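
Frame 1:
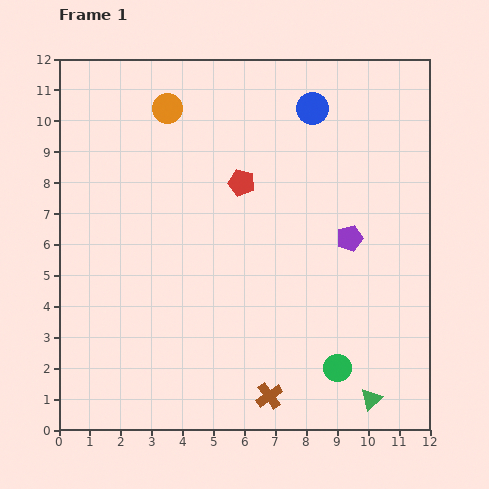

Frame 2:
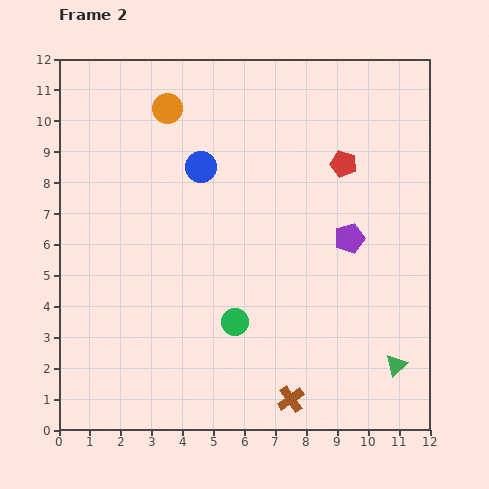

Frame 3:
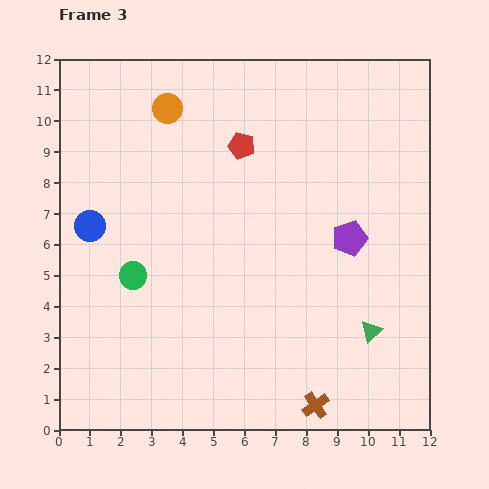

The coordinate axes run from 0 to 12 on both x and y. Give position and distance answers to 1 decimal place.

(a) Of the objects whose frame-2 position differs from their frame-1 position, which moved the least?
the brown cross

(moved 0.7)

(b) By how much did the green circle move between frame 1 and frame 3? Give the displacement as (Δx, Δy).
(-6.6, 3.0)

The green circle was at (9.0, 2.0) in frame 1 and (2.4, 5.0) in frame 3.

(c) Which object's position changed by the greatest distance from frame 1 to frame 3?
the blue circle

(moved 8.1; next 7.2)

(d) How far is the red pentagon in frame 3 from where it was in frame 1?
1.2

The red pentagon moved from (5.9, 8.0) to (5.9, 9.2), a distance of √(0.0² + 1.2²) ≈ 1.2.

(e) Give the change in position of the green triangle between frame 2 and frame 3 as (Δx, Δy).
(-0.8, 1.1)

The green triangle was at (10.9, 2.1) in frame 2 and (10.1, 3.2) in frame 3.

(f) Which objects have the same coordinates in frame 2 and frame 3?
the purple pentagon, the orange circle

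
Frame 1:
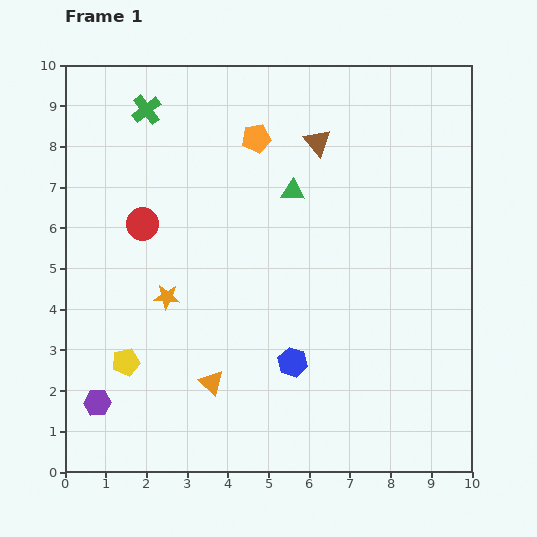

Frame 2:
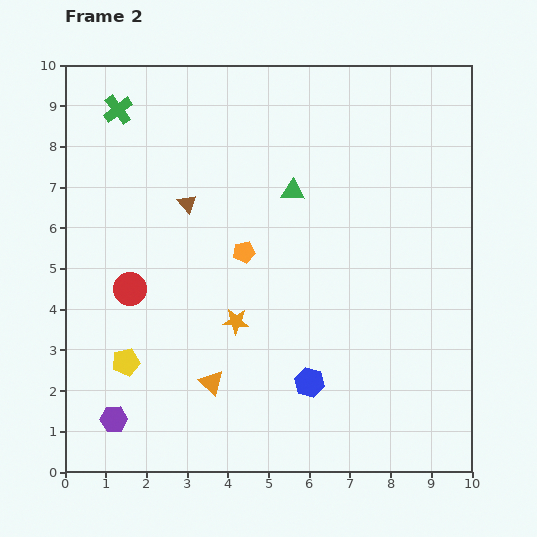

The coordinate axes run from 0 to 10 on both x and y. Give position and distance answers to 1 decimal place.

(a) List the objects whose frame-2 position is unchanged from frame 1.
the green triangle, the yellow pentagon, the orange triangle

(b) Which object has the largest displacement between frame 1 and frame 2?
the brown triangle

(moved 3.5; next 2.8)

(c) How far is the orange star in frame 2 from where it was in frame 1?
1.8

The orange star moved from (2.5, 4.3) to (4.2, 3.7), a distance of √(1.7² + 0.6²) ≈ 1.8.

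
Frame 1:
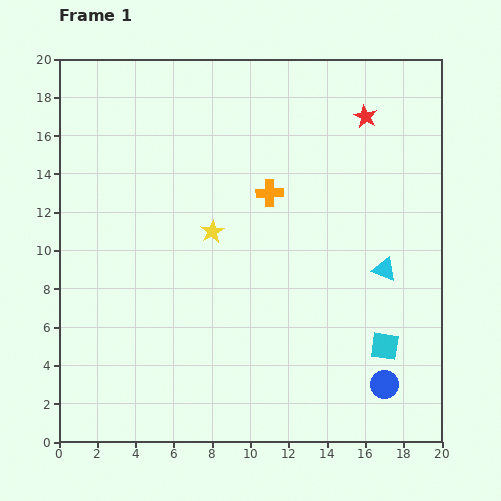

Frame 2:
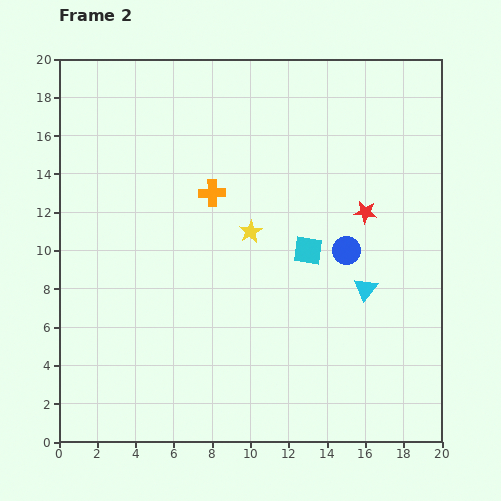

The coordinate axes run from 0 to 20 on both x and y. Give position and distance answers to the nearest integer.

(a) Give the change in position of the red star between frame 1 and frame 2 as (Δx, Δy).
(0, -5)

The red star was at (16, 17) in frame 1 and (16, 12) in frame 2.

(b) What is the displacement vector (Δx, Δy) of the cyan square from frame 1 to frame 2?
(-4, 5)

The cyan square was at (17, 5) in frame 1 and (13, 10) in frame 2.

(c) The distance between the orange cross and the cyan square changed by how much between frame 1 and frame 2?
-4

Distance in frame 1: 10. Distance in frame 2: 6.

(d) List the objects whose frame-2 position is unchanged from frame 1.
none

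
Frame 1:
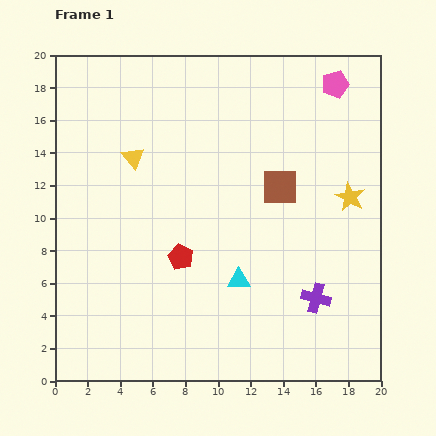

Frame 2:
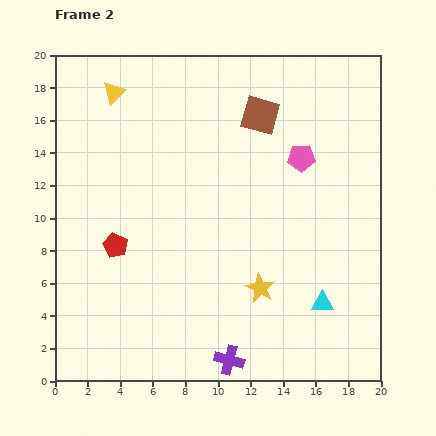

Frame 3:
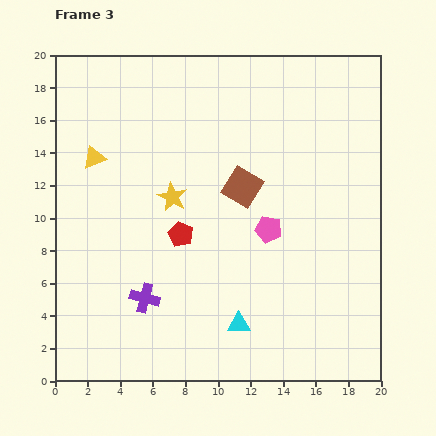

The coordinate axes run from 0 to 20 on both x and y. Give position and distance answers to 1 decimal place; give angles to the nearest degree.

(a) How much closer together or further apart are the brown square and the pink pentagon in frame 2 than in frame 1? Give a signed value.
-3.6

Distance in frame 1: 7.2. Distance in frame 2: 3.6.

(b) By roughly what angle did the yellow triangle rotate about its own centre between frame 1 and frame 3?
46° clockwise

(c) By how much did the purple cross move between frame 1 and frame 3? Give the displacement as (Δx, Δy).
(-10.5, 0.0)

The purple cross was at (16.0, 5.1) in frame 1 and (5.5, 5.1) in frame 3.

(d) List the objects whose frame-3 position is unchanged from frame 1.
none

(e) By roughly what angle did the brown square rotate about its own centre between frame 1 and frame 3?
30° clockwise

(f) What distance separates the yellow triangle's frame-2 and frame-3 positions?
4.2

The yellow triangle moved from (3.6, 17.7) to (2.4, 13.7), a distance of √(1.2² + 4.0²) ≈ 4.2.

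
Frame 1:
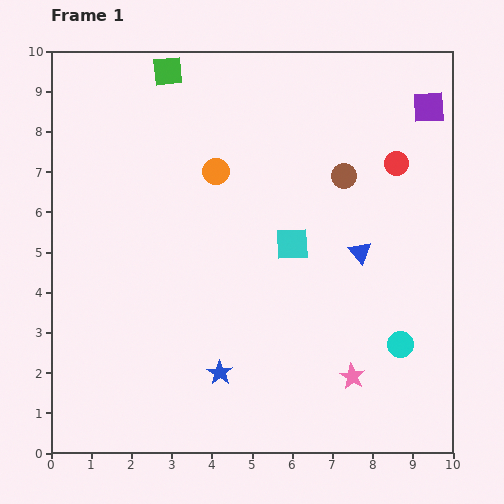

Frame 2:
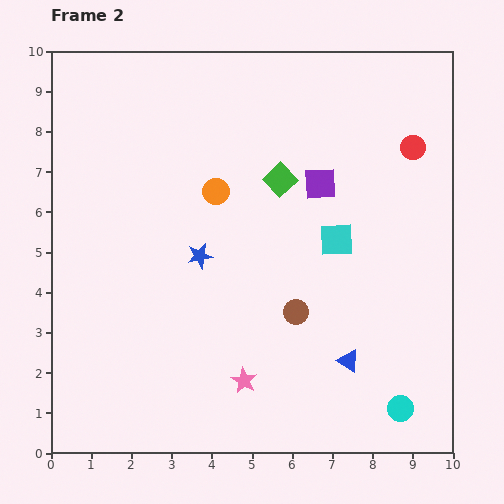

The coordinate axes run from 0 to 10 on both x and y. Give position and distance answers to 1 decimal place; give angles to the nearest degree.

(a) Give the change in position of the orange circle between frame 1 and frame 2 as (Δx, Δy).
(0.0, -0.5)

The orange circle was at (4.1, 7.0) in frame 1 and (4.1, 6.5) in frame 2.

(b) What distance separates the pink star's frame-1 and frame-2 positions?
2.7

The pink star moved from (7.5, 1.9) to (4.8, 1.8), a distance of √(2.7² + 0.1²) ≈ 2.7.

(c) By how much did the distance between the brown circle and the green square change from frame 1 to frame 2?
-1.8

Distance in frame 1: 5.1. Distance in frame 2: 3.3.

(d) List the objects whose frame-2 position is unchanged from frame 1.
none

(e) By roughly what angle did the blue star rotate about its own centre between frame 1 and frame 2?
28° clockwise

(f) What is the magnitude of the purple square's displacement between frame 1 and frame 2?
3.3

The purple square moved from (9.4, 8.6) to (6.7, 6.7), a distance of √(2.7² + 1.9²) ≈ 3.3.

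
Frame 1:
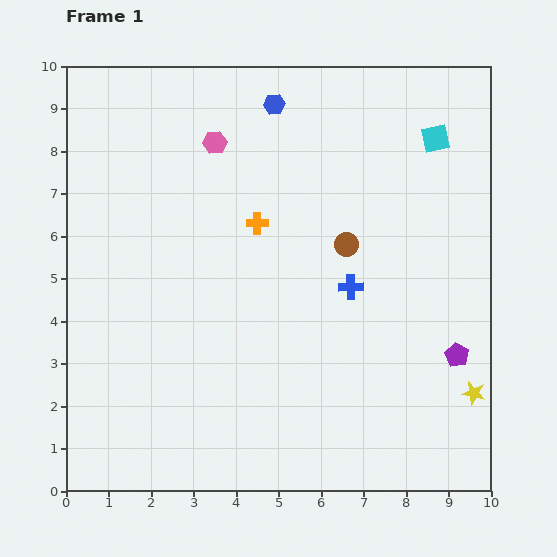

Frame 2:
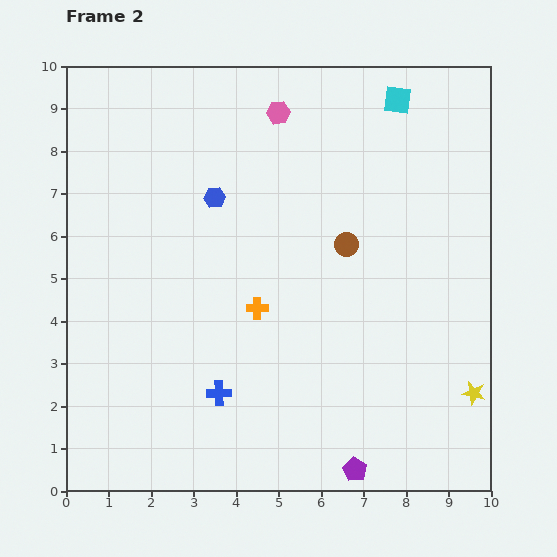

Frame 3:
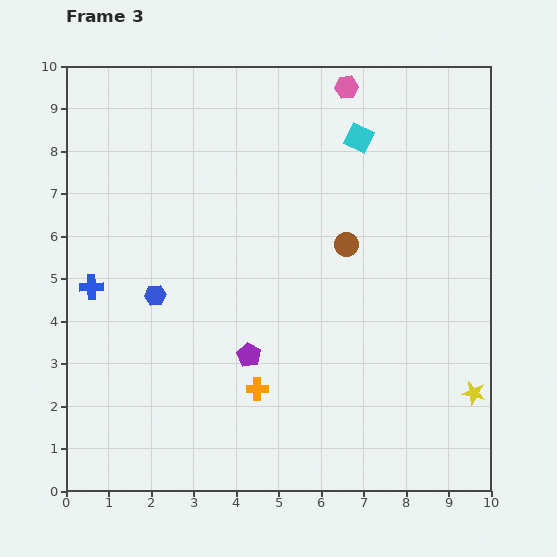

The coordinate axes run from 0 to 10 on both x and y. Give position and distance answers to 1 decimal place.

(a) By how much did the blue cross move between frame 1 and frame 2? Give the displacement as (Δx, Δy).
(-3.1, -2.5)

The blue cross was at (6.7, 4.8) in frame 1 and (3.6, 2.3) in frame 2.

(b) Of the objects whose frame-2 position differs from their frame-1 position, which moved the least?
the cyan square

(moved 1.3)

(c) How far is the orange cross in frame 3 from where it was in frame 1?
3.9

The orange cross moved from (4.5, 6.3) to (4.5, 2.4), a distance of √(0.0² + 3.9²) ≈ 3.9.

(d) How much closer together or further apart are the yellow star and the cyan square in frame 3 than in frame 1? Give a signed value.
+0.5

Distance in frame 1: 6.1. Distance in frame 3: 6.6.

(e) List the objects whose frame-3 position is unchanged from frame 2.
the yellow star, the brown circle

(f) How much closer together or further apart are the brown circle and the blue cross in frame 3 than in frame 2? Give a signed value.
+1.5

Distance in frame 2: 4.6. Distance in frame 3: 6.1.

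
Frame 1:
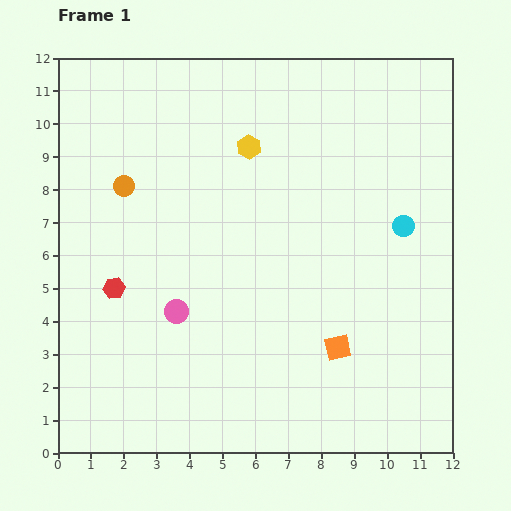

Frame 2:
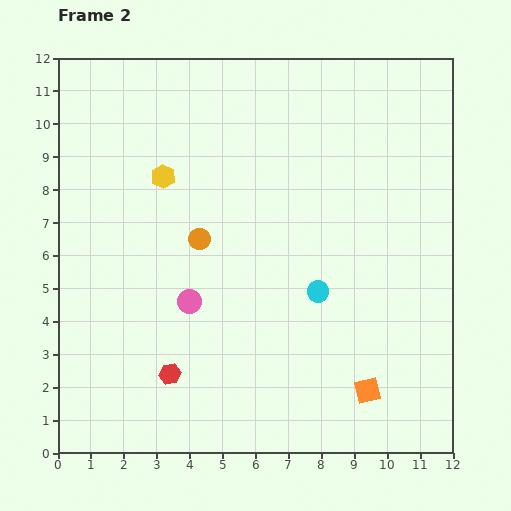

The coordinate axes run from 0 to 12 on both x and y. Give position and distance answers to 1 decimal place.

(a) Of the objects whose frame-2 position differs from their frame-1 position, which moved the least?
the pink circle

(moved 0.5)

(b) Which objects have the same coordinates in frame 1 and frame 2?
none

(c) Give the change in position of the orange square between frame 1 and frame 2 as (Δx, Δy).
(0.9, -1.3)

The orange square was at (8.5, 3.2) in frame 1 and (9.4, 1.9) in frame 2.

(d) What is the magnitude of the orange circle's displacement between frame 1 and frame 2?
2.8

The orange circle moved from (2.0, 8.1) to (4.3, 6.5), a distance of √(2.3² + 1.6²) ≈ 2.8.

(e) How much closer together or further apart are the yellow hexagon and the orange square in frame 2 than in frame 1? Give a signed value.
+2.3

Distance in frame 1: 6.7. Distance in frame 2: 9.0.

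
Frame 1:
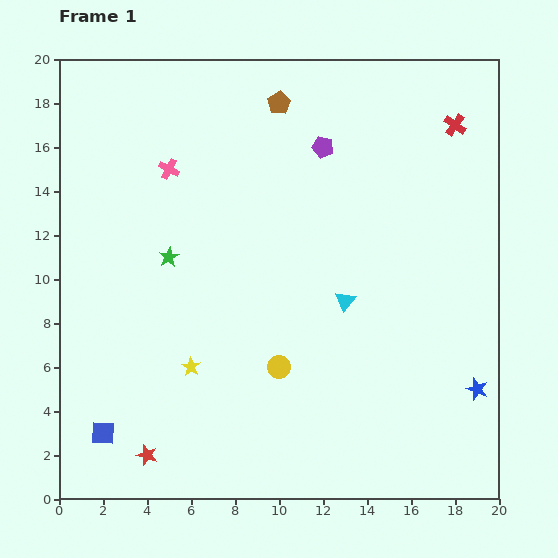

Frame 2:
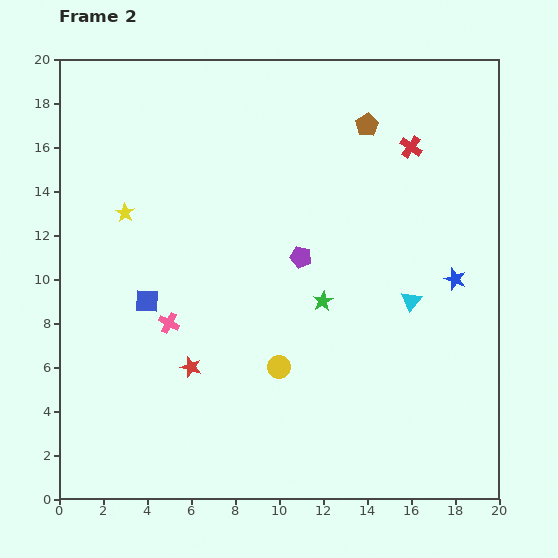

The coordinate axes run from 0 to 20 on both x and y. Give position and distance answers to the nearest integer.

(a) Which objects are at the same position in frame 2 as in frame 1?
the yellow circle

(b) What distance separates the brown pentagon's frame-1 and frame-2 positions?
4

The brown pentagon moved from (10, 18) to (14, 17), a distance of √(4² + 1²) ≈ 4.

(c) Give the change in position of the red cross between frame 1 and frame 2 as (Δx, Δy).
(-2, -1)

The red cross was at (18, 17) in frame 1 and (16, 16) in frame 2.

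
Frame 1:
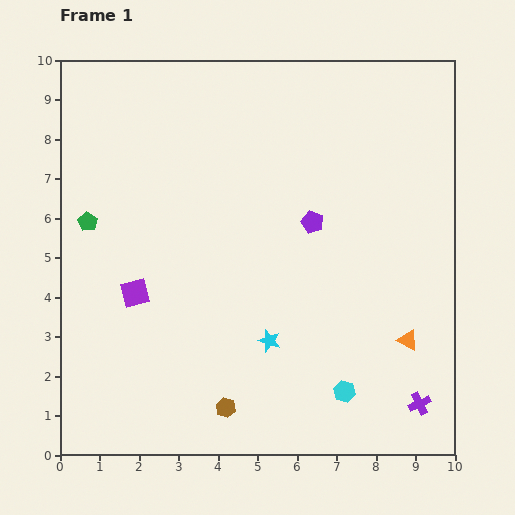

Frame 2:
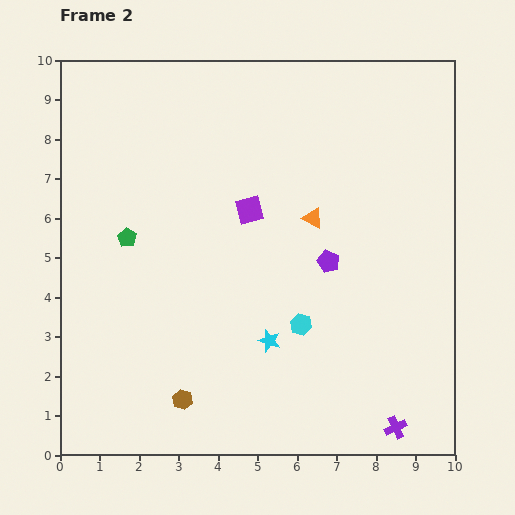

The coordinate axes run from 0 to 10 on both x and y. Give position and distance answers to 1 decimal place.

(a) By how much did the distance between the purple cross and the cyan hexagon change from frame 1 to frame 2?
+1.6

Distance in frame 1: 1.9. Distance in frame 2: 3.5.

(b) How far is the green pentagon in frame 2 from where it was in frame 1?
1.1

The green pentagon moved from (0.7, 5.9) to (1.7, 5.5), a distance of √(1.0² + 0.4²) ≈ 1.1.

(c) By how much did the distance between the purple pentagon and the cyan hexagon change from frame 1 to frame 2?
-2.7

Distance in frame 1: 4.4. Distance in frame 2: 1.7.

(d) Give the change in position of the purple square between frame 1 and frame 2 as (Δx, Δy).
(2.9, 2.1)

The purple square was at (1.9, 4.1) in frame 1 and (4.8, 6.2) in frame 2.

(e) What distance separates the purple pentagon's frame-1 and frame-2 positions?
1.1

The purple pentagon moved from (6.4, 5.9) to (6.8, 4.9), a distance of √(0.4² + 1.0²) ≈ 1.1.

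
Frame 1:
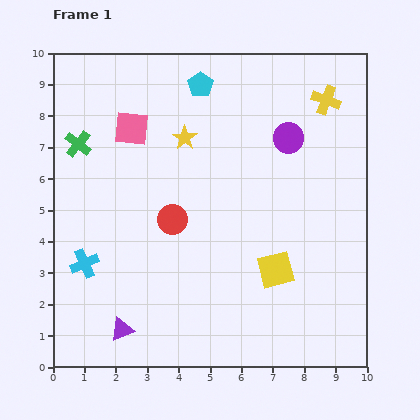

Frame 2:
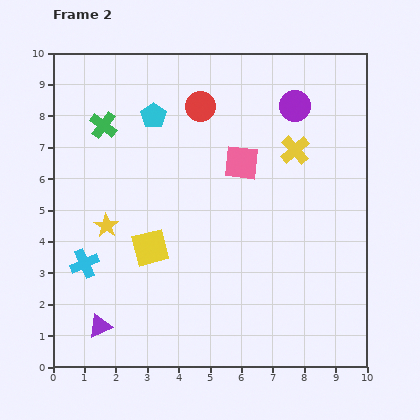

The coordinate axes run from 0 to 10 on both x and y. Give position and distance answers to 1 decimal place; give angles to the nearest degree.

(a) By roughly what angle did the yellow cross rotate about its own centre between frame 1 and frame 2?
28° clockwise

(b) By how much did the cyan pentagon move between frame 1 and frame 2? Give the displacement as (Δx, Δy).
(-1.5, -1.0)

The cyan pentagon was at (4.7, 9.0) in frame 1 and (3.2, 8.0) in frame 2.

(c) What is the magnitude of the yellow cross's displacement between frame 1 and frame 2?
1.9

The yellow cross moved from (8.7, 8.5) to (7.7, 6.9), a distance of √(1.0² + 1.6²) ≈ 1.9.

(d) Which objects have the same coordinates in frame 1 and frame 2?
the cyan cross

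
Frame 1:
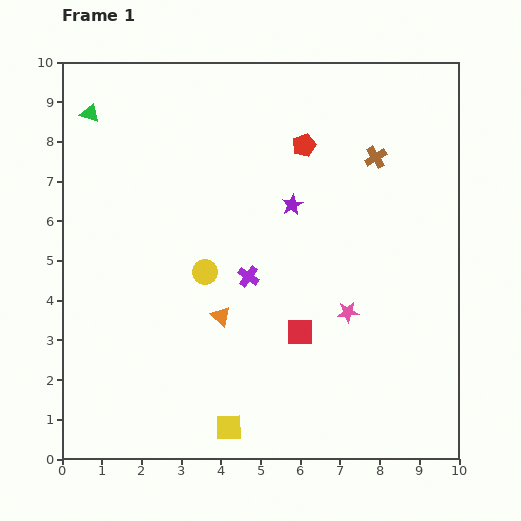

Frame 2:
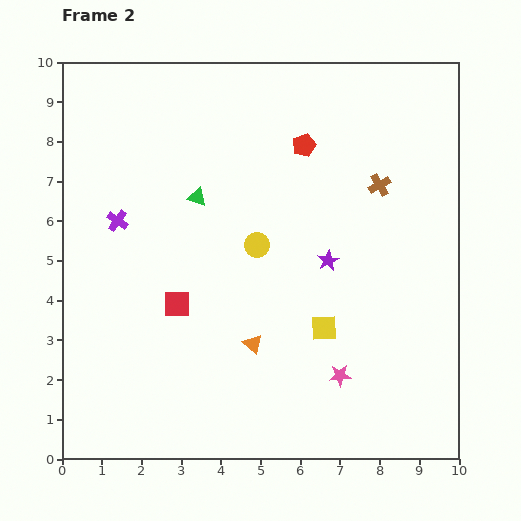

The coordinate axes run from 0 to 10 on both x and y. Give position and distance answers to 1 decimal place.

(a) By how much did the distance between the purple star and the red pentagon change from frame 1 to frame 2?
+1.5

Distance in frame 1: 1.5. Distance in frame 2: 3.0.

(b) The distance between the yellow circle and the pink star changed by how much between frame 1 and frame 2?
+0.2

Distance in frame 1: 3.7. Distance in frame 2: 3.9.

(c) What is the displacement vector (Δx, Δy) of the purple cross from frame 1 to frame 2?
(-3.3, 1.4)

The purple cross was at (4.7, 4.6) in frame 1 and (1.4, 6.0) in frame 2.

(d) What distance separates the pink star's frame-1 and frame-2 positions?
1.6

The pink star moved from (7.2, 3.7) to (7.0, 2.1), a distance of √(0.2² + 1.6²) ≈ 1.6.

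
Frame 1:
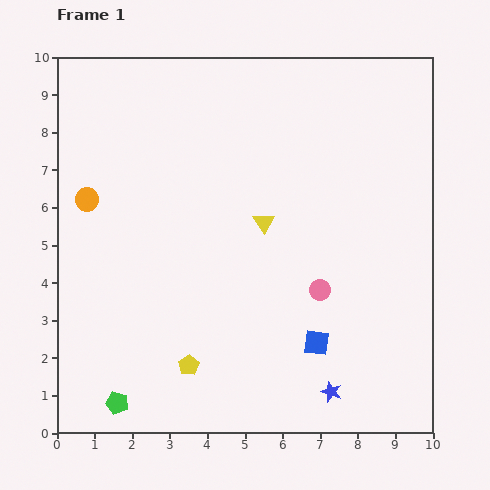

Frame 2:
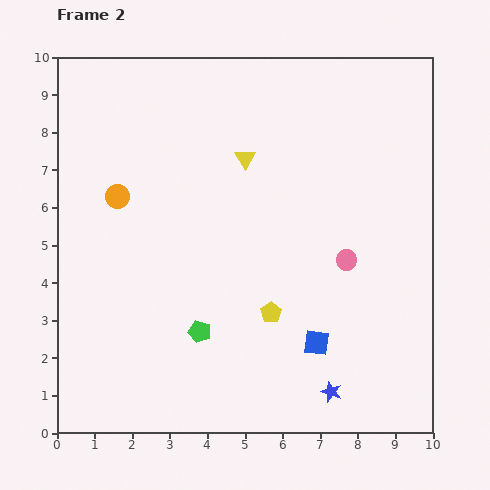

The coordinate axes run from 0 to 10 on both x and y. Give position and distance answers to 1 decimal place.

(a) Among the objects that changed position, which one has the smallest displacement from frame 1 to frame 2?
the orange circle

(moved 0.8)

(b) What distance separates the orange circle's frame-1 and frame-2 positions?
0.8

The orange circle moved from (0.8, 6.2) to (1.6, 6.3), a distance of √(0.8² + 0.1²) ≈ 0.8.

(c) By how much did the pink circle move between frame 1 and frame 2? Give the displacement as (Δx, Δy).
(0.7, 0.8)

The pink circle was at (7.0, 3.8) in frame 1 and (7.7, 4.6) in frame 2.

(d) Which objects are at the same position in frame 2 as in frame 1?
the blue star, the blue square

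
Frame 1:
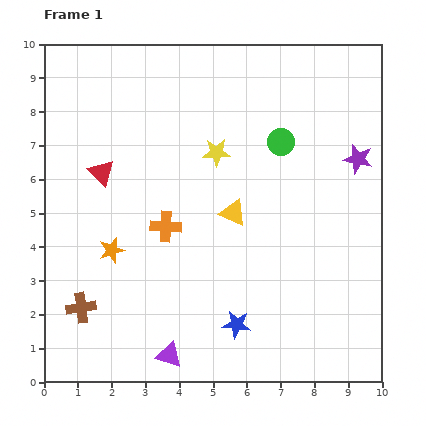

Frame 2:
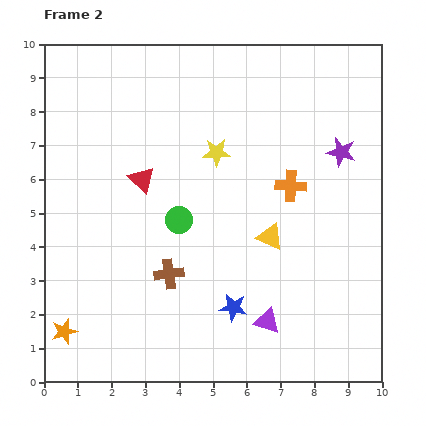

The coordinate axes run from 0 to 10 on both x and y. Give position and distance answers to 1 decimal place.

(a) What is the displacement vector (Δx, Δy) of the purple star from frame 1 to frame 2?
(-0.5, 0.2)

The purple star was at (9.3, 6.6) in frame 1 and (8.8, 6.8) in frame 2.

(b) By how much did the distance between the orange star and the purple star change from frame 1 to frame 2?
+2.0

Distance in frame 1: 7.8. Distance in frame 2: 9.8.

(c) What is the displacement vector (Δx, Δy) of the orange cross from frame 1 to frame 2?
(3.7, 1.2)

The orange cross was at (3.6, 4.6) in frame 1 and (7.3, 5.8) in frame 2.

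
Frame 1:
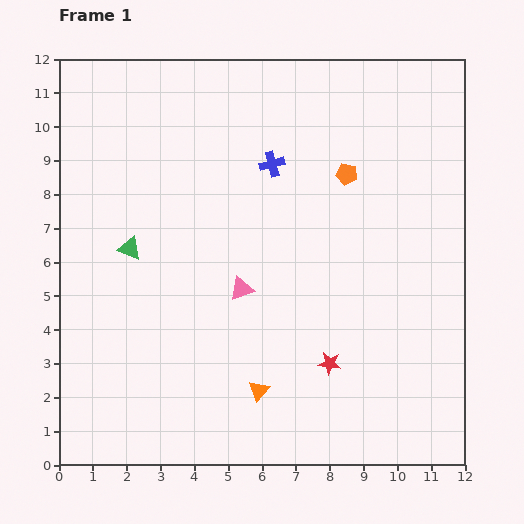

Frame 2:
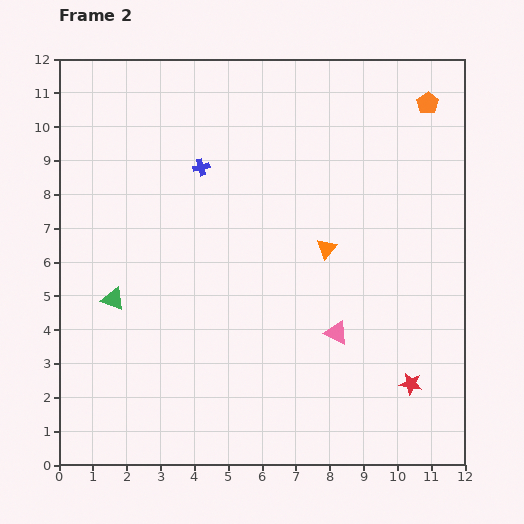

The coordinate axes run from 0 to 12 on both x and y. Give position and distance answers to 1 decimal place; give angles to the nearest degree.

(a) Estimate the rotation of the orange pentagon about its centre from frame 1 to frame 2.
27° clockwise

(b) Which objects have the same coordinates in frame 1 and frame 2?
none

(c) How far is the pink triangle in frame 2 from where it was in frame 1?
3.1

The pink triangle moved from (5.4, 5.2) to (8.2, 3.9), a distance of √(2.8² + 1.3²) ≈ 3.1.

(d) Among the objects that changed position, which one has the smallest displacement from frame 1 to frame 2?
the green triangle

(moved 1.6)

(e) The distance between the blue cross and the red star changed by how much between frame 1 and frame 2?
+2.8

Distance in frame 1: 6.1. Distance in frame 2: 8.9.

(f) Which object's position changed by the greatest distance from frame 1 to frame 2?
the orange triangle

(moved 4.7; next 3.2)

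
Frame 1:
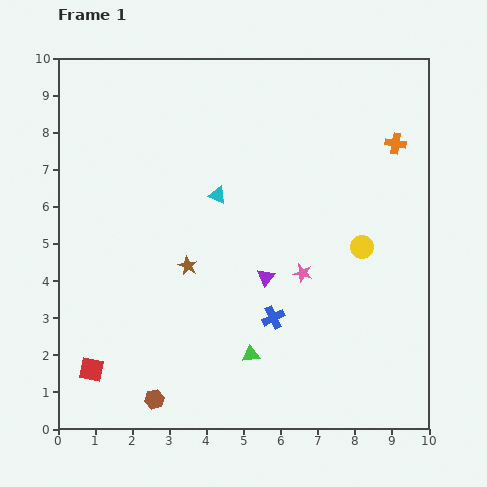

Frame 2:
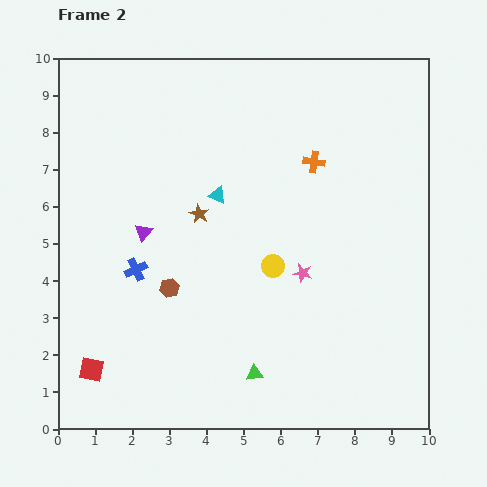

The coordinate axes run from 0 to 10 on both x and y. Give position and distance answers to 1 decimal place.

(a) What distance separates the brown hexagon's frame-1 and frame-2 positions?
3.0

The brown hexagon moved from (2.6, 0.8) to (3.0, 3.8), a distance of √(0.4² + 3.0²) ≈ 3.0.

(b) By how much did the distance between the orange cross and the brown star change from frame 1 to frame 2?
-3.1

Distance in frame 1: 6.5. Distance in frame 2: 3.4.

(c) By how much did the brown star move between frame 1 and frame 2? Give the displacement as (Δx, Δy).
(0.3, 1.4)

The brown star was at (3.5, 4.4) in frame 1 and (3.8, 5.8) in frame 2.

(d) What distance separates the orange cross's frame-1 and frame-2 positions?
2.3

The orange cross moved from (9.1, 7.7) to (6.9, 7.2), a distance of √(2.2² + 0.5²) ≈ 2.3.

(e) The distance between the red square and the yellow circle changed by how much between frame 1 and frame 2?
-2.4

Distance in frame 1: 8.0. Distance in frame 2: 5.6.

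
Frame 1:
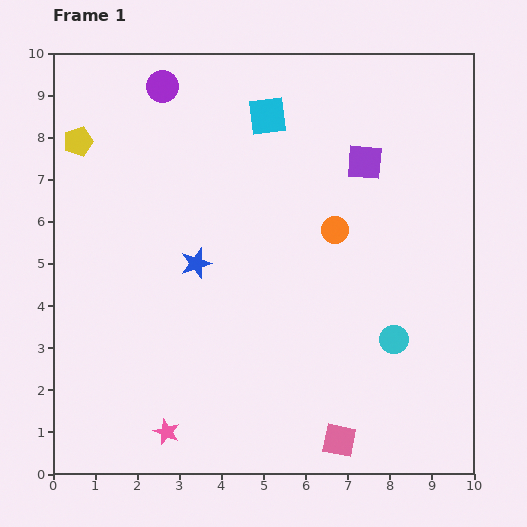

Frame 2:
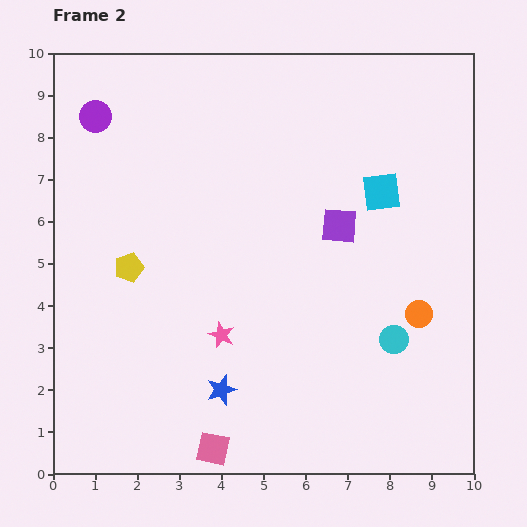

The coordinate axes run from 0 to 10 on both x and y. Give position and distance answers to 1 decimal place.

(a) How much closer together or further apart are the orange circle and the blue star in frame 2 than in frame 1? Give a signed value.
+1.6

Distance in frame 1: 3.4. Distance in frame 2: 5.0.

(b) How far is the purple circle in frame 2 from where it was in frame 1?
1.7

The purple circle moved from (2.6, 9.2) to (1.0, 8.5), a distance of √(1.6² + 0.7²) ≈ 1.7.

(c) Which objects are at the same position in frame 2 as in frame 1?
the cyan circle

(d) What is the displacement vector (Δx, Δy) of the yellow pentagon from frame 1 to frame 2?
(1.2, -3.0)

The yellow pentagon was at (0.6, 7.9) in frame 1 and (1.8, 4.9) in frame 2.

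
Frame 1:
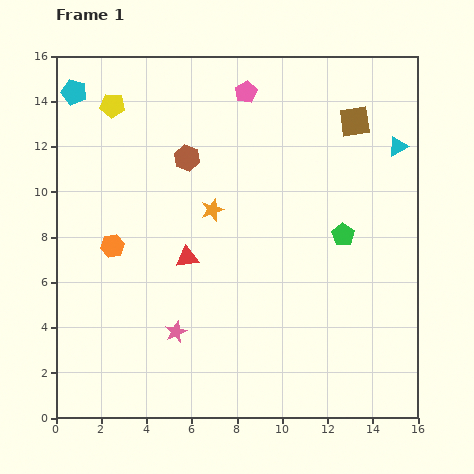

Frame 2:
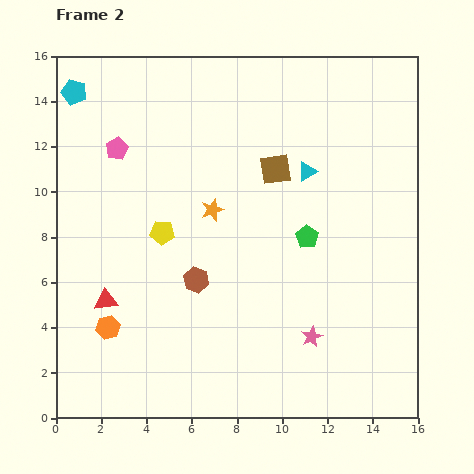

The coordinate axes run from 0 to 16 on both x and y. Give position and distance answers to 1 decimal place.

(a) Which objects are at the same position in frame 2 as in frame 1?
the cyan pentagon, the orange star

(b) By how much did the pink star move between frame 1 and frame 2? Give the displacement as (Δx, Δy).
(6.0, -0.2)

The pink star was at (5.3, 3.8) in frame 1 and (11.3, 3.6) in frame 2.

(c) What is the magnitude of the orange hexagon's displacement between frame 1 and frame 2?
3.6

The orange hexagon moved from (2.5, 7.6) to (2.3, 4.0), a distance of √(0.2² + 3.6²) ≈ 3.6.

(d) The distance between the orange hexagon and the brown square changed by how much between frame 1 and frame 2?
-1.8

Distance in frame 1: 12.0. Distance in frame 2: 10.2.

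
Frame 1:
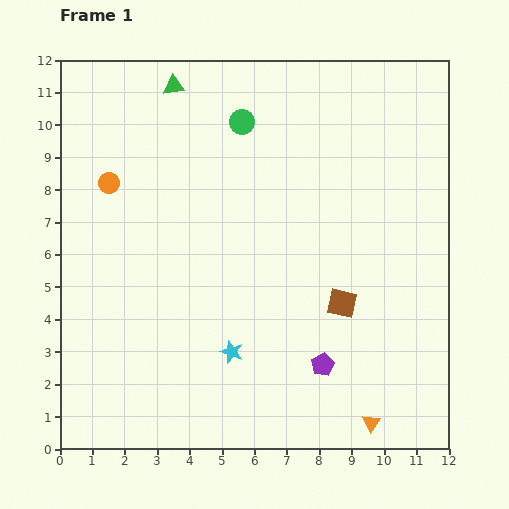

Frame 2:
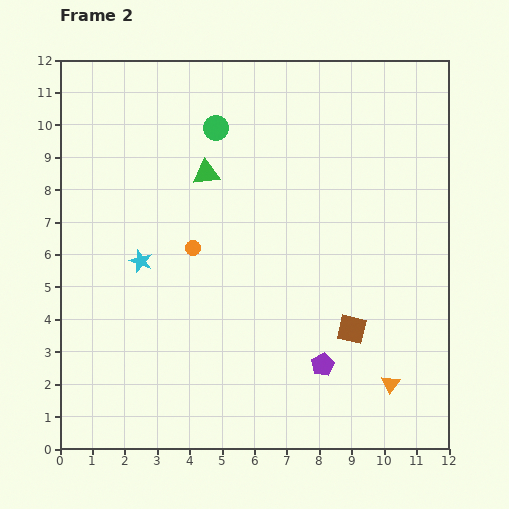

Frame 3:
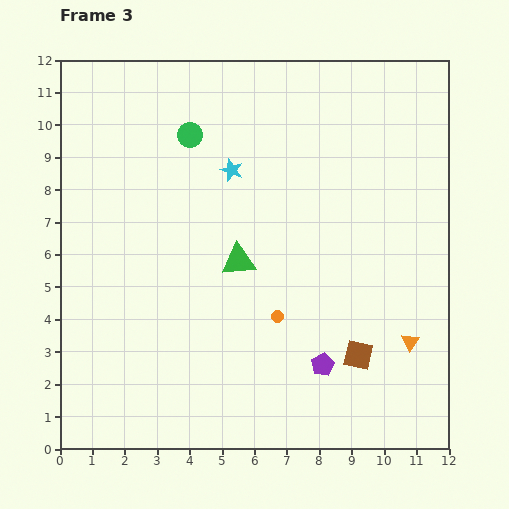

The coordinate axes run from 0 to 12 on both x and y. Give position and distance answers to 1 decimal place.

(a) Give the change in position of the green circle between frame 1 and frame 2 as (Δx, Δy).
(-0.8, -0.2)

The green circle was at (5.6, 10.1) in frame 1 and (4.8, 9.9) in frame 2.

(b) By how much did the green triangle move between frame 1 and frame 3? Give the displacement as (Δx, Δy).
(2.0, -5.4)

The green triangle was at (3.5, 11.2) in frame 1 and (5.5, 5.8) in frame 3.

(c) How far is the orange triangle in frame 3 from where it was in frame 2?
1.4

The orange triangle moved from (10.2, 2.0) to (10.8, 3.3), a distance of √(0.6² + 1.3²) ≈ 1.4.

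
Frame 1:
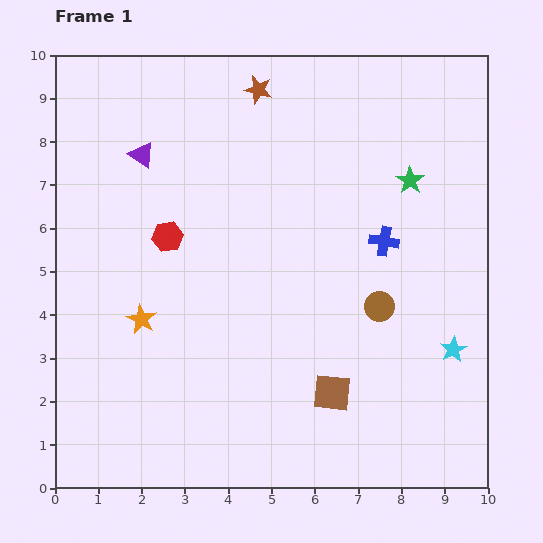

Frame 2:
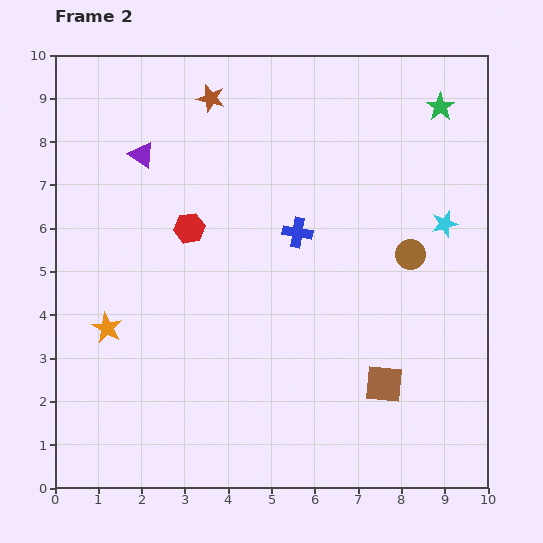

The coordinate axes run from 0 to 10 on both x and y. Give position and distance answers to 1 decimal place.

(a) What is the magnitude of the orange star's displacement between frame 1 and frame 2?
0.8

The orange star moved from (2.0, 3.9) to (1.2, 3.7), a distance of √(0.8² + 0.2²) ≈ 0.8.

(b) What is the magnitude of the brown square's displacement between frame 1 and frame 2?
1.2

The brown square moved from (6.4, 2.2) to (7.6, 2.4), a distance of √(1.2² + 0.2²) ≈ 1.2.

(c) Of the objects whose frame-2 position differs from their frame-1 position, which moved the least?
the red hexagon

(moved 0.5)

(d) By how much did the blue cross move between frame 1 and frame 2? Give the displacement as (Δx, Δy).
(-2.0, 0.2)

The blue cross was at (7.6, 5.7) in frame 1 and (5.6, 5.9) in frame 2.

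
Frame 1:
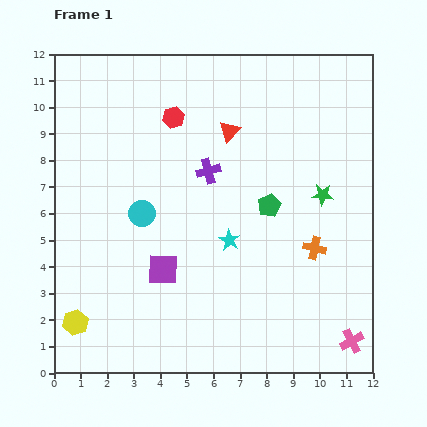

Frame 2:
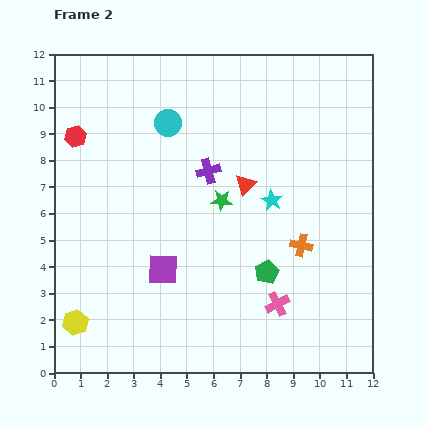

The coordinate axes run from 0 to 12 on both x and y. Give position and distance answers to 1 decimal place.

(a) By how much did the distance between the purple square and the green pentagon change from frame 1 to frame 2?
-0.8

Distance in frame 1: 4.7. Distance in frame 2: 3.9.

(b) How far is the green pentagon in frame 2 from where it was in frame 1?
2.5

The green pentagon moved from (8.1, 6.3) to (8.0, 3.8), a distance of √(0.1² + 2.5²) ≈ 2.5.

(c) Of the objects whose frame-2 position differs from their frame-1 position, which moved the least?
the orange cross

(moved 0.5)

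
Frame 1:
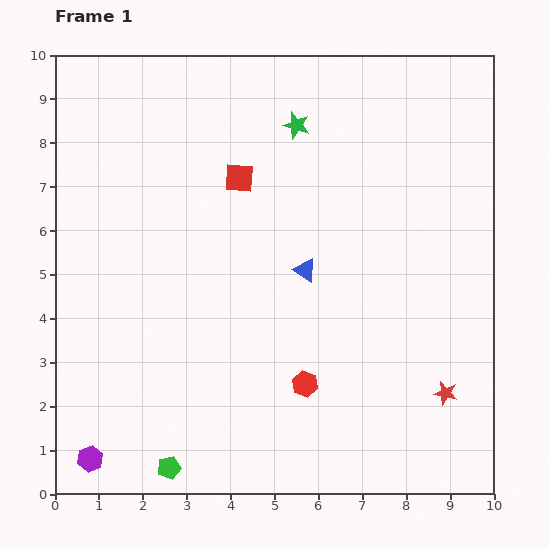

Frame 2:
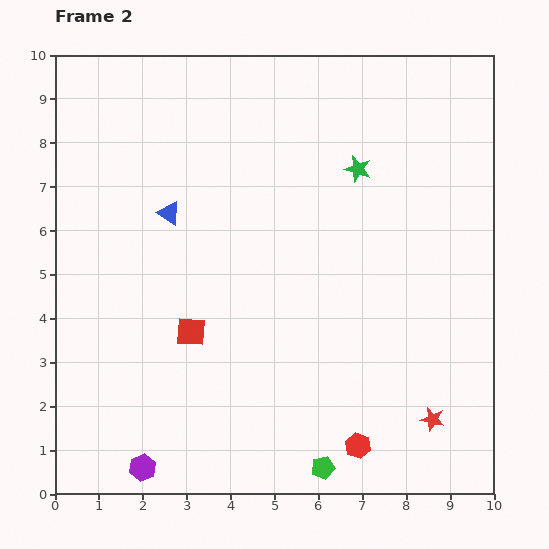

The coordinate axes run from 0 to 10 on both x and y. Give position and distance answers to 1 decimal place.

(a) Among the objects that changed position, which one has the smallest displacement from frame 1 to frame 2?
the red star

(moved 0.7)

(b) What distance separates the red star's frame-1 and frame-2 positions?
0.7

The red star moved from (8.9, 2.3) to (8.6, 1.7), a distance of √(0.3² + 0.6²) ≈ 0.7.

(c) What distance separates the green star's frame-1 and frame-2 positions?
1.7

The green star moved from (5.5, 8.4) to (6.9, 7.4), a distance of √(1.4² + 1.0²) ≈ 1.7.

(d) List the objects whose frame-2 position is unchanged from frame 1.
none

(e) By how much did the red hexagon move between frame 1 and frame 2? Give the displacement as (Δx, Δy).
(1.2, -1.4)

The red hexagon was at (5.7, 2.5) in frame 1 and (6.9, 1.1) in frame 2.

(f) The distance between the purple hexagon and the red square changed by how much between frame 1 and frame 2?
-3.9

Distance in frame 1: 7.2. Distance in frame 2: 3.3.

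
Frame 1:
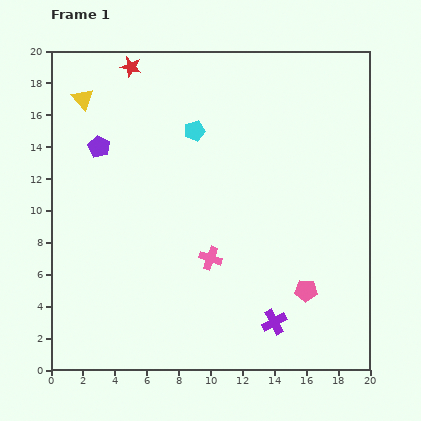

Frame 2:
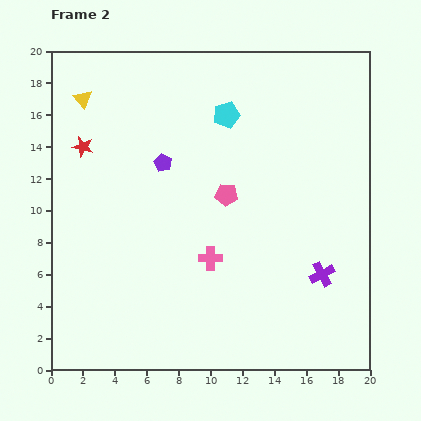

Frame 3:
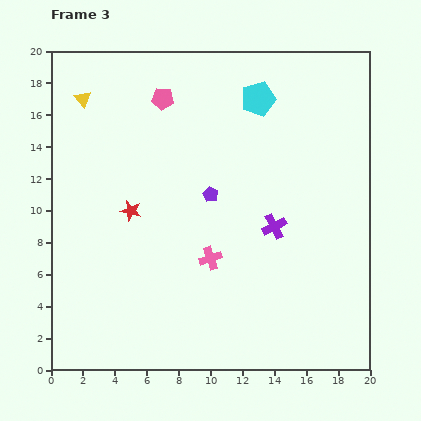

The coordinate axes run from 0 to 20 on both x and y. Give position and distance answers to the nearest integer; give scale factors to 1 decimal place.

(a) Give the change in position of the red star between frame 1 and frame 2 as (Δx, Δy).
(-3, -5)

The red star was at (5, 19) in frame 1 and (2, 14) in frame 2.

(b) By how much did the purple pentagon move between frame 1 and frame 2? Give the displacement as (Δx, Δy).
(4, -1)

The purple pentagon was at (3, 14) in frame 1 and (7, 13) in frame 2.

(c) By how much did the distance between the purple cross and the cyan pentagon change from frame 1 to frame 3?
-5

Distance in frame 1: 13. Distance in frame 3: 8.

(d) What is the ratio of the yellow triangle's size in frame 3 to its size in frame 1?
0.8×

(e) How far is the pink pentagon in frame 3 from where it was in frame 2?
7

The pink pentagon moved from (11, 11) to (7, 17), a distance of √(4² + 6²) ≈ 7.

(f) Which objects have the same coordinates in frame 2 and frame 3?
the pink cross, the yellow triangle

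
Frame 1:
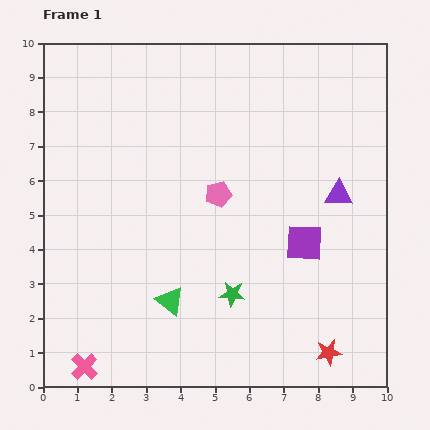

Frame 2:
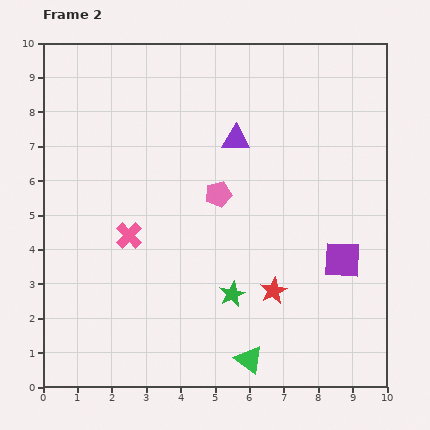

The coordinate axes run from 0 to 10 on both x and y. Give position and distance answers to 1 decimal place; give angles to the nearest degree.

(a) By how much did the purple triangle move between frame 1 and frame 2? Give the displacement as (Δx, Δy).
(-3.0, 1.6)

The purple triangle was at (8.6, 5.6) in frame 1 and (5.6, 7.2) in frame 2.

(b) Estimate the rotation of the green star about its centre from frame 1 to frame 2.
31° counter-clockwise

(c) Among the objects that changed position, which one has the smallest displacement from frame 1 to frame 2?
the purple square

(moved 1.2)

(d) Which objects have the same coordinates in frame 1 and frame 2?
the green star, the pink pentagon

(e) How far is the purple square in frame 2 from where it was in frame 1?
1.2

The purple square moved from (7.6, 4.2) to (8.7, 3.7), a distance of √(1.1² + 0.5²) ≈ 1.2.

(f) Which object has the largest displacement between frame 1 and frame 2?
the pink cross

(moved 4.0; next 3.4)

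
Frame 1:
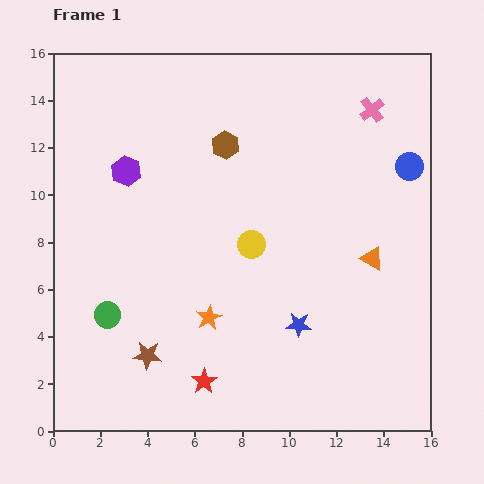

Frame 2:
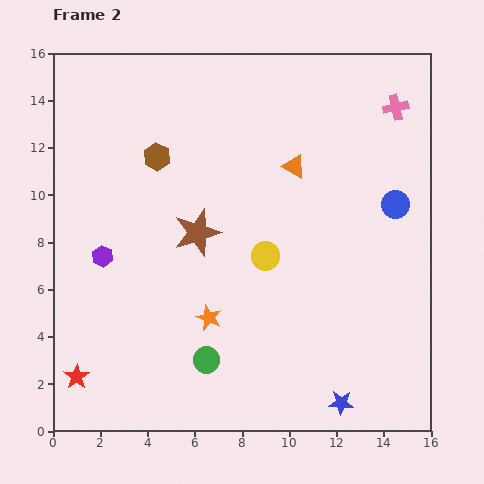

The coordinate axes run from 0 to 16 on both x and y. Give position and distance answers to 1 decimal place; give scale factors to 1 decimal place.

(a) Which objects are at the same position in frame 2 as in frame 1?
the orange star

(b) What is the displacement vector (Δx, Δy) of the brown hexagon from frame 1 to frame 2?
(-2.9, -0.5)

The brown hexagon was at (7.3, 12.1) in frame 1 and (4.4, 11.6) in frame 2.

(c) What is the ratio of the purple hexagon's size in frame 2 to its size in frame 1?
0.7×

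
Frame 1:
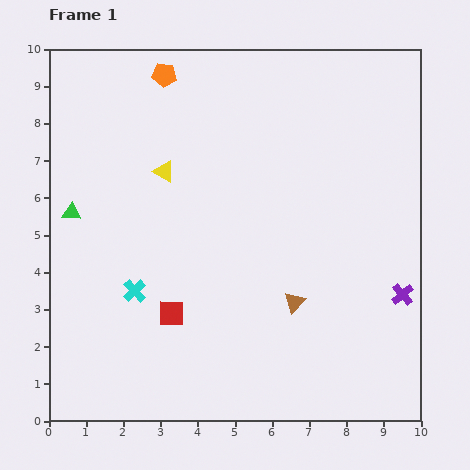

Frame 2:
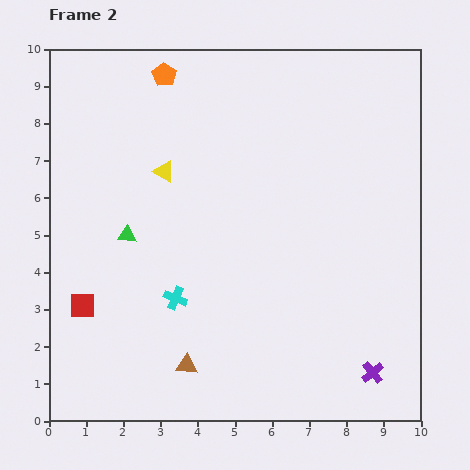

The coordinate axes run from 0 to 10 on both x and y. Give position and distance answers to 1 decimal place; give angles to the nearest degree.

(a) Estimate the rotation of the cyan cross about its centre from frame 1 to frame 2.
24° counter-clockwise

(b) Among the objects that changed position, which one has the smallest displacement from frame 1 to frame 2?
the cyan cross

(moved 1.1)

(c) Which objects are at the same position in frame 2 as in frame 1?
the orange pentagon, the yellow triangle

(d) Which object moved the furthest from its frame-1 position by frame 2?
the brown triangle

(moved 3.4; next 2.4)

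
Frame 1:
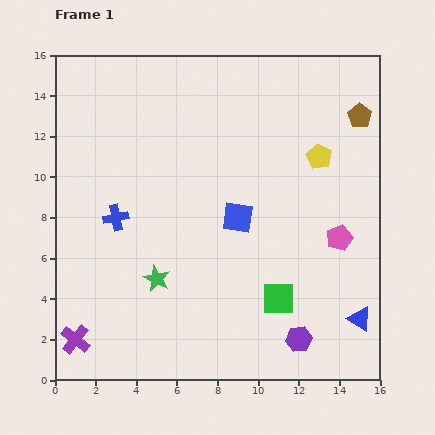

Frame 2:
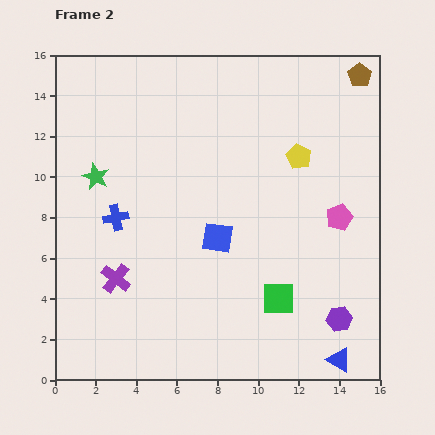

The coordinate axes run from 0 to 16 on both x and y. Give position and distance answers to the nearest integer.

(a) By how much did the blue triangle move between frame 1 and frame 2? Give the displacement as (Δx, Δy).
(-1, -2)

The blue triangle was at (15, 3) in frame 1 and (14, 1) in frame 2.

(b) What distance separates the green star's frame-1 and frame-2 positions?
6

The green star moved from (5, 5) to (2, 10), a distance of √(3² + 5²) ≈ 6.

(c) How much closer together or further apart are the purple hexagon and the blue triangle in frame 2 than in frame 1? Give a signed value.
-1

Distance in frame 1: 3. Distance in frame 2: 2.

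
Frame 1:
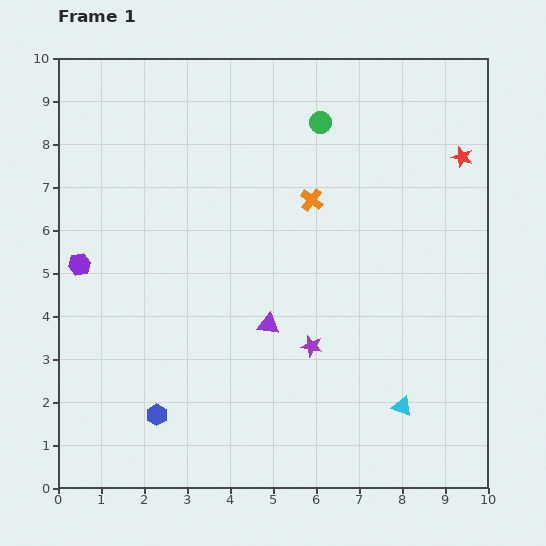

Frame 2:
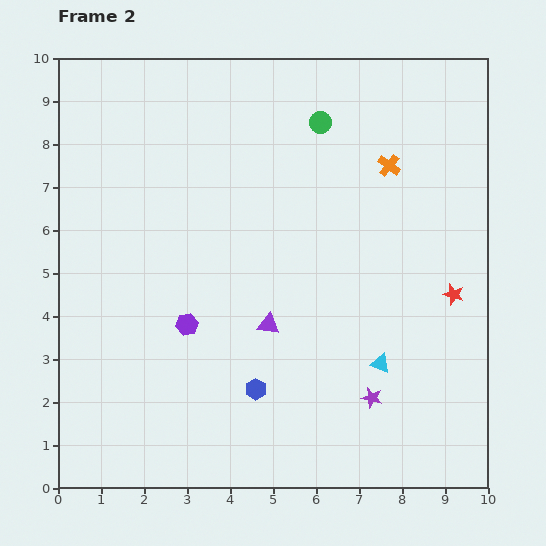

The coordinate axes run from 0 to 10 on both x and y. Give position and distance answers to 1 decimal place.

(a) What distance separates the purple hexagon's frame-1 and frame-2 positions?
2.9

The purple hexagon moved from (0.5, 5.2) to (3.0, 3.8), a distance of √(2.5² + 1.4²) ≈ 2.9.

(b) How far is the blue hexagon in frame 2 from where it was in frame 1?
2.4

The blue hexagon moved from (2.3, 1.7) to (4.6, 2.3), a distance of √(2.3² + 0.6²) ≈ 2.4.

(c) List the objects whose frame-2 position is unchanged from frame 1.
the purple triangle, the green circle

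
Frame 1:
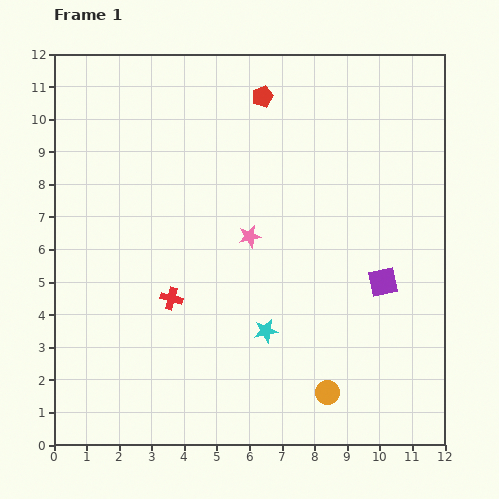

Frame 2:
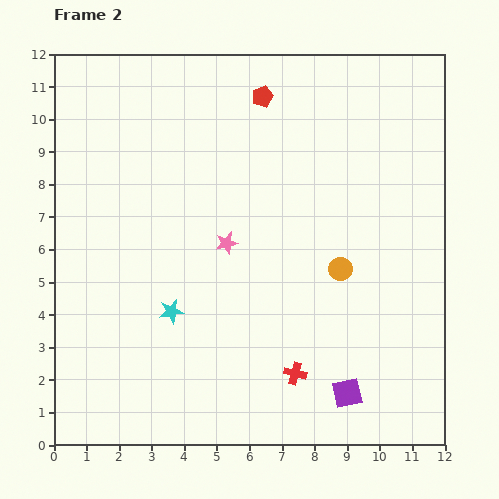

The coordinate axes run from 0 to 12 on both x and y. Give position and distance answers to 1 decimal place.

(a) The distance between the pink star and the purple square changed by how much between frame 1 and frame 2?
+1.6

Distance in frame 1: 4.3. Distance in frame 2: 5.9.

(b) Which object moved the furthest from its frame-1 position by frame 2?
the red cross

(moved 4.4; next 3.8)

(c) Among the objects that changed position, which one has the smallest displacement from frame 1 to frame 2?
the pink star

(moved 0.7)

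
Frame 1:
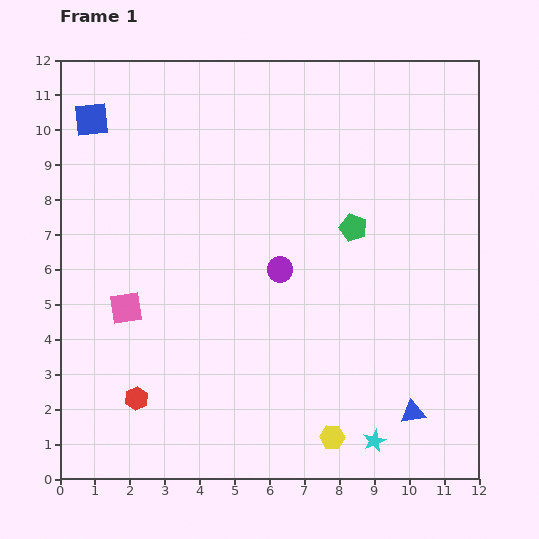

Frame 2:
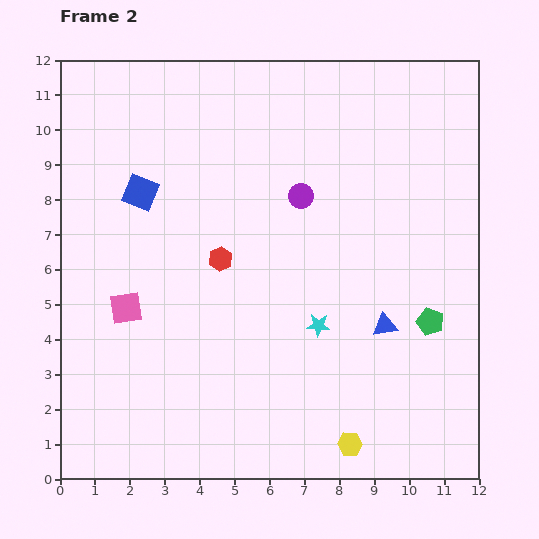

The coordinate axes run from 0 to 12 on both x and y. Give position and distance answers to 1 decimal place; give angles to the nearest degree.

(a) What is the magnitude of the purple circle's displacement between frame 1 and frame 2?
2.2

The purple circle moved from (6.3, 6.0) to (6.9, 8.1), a distance of √(0.6² + 2.1²) ≈ 2.2.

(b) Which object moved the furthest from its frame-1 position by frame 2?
the red hexagon

(moved 4.7; next 3.7)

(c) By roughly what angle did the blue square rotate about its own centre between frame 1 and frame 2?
28° clockwise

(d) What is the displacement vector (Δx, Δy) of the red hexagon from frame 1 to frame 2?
(2.4, 4.0)

The red hexagon was at (2.2, 2.3) in frame 1 and (4.6, 6.3) in frame 2.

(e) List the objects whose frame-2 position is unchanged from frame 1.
the pink square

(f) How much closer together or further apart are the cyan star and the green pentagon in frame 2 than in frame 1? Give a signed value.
-2.9

Distance in frame 1: 6.1. Distance in frame 2: 3.2.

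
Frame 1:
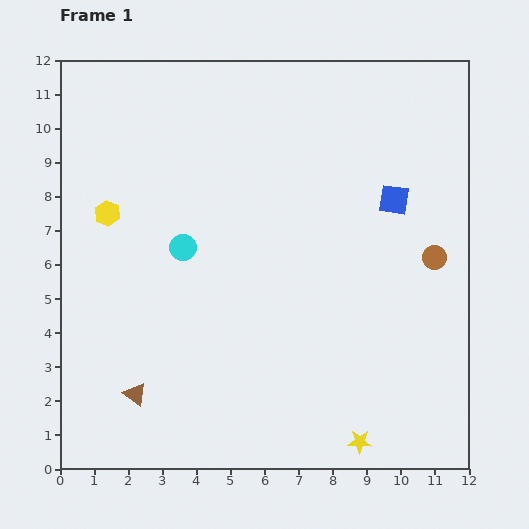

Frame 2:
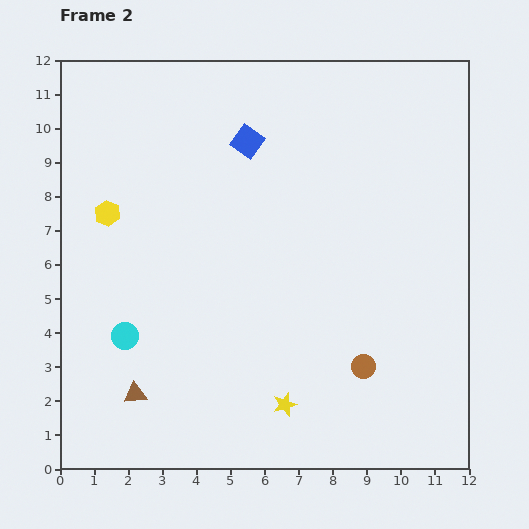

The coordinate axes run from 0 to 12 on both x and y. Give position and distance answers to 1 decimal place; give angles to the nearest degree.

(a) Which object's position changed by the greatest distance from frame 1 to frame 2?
the blue square

(moved 4.6; next 3.8)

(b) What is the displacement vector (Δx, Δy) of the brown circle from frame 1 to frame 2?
(-2.1, -3.2)

The brown circle was at (11.0, 6.2) in frame 1 and (8.9, 3.0) in frame 2.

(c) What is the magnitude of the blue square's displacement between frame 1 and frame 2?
4.6

The blue square moved from (9.8, 7.9) to (5.5, 9.6), a distance of √(4.3² + 1.7²) ≈ 4.6.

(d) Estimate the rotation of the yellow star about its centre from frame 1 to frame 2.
21° counter-clockwise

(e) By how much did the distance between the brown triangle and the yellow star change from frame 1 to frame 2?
-2.3

Distance in frame 1: 6.7. Distance in frame 2: 4.4.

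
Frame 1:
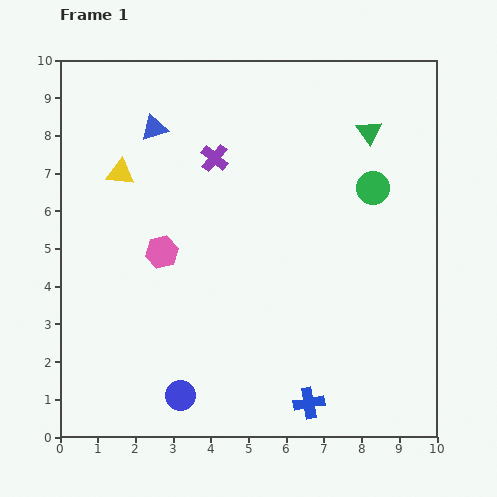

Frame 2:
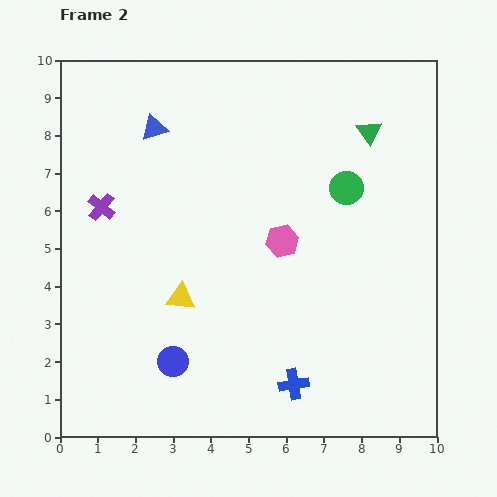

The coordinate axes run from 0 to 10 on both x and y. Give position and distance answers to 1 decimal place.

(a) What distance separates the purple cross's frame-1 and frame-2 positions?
3.3

The purple cross moved from (4.1, 7.4) to (1.1, 6.1), a distance of √(3.0² + 1.3²) ≈ 3.3.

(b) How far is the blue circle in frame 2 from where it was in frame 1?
0.9

The blue circle moved from (3.2, 1.1) to (3.0, 2.0), a distance of √(0.2² + 0.9²) ≈ 0.9.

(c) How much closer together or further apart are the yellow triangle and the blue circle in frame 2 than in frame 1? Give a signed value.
-4.4

Distance in frame 1: 6.1. Distance in frame 2: 1.7.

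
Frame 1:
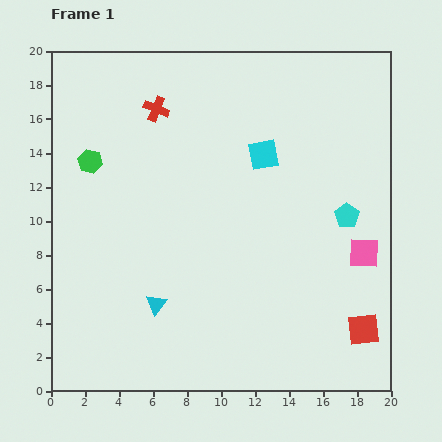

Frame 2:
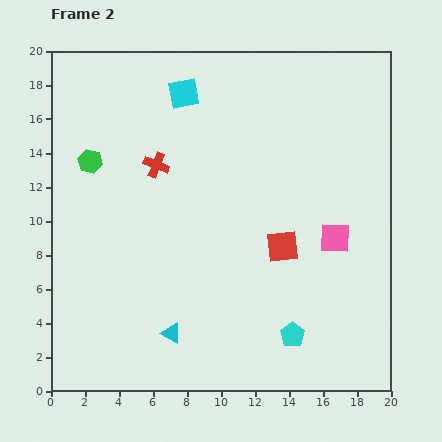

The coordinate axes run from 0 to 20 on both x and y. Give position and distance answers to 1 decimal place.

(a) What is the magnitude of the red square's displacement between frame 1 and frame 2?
6.9

The red square moved from (18.4, 3.6) to (13.6, 8.5), a distance of √(4.8² + 4.9²) ≈ 6.9.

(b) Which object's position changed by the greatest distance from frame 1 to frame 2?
the cyan pentagon

(moved 7.7; next 6.9)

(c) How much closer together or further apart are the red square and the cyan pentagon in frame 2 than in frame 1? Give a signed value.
-1.6

Distance in frame 1: 6.8. Distance in frame 2: 5.2.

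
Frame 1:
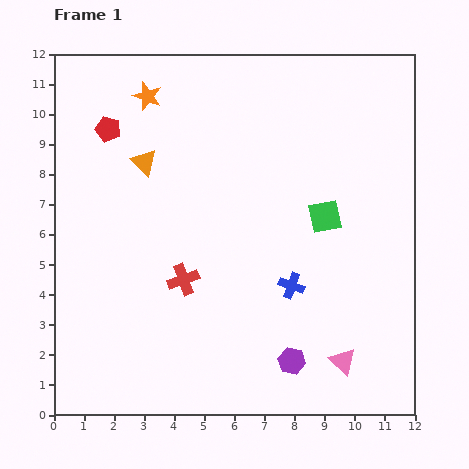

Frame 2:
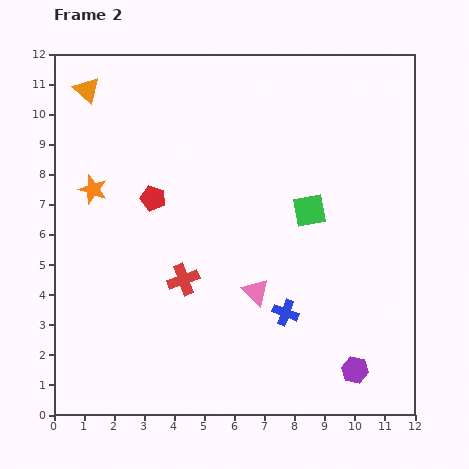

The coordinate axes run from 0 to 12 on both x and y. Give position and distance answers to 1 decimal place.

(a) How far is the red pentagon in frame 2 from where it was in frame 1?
2.7

The red pentagon moved from (1.8, 9.5) to (3.3, 7.2), a distance of √(1.5² + 2.3²) ≈ 2.7.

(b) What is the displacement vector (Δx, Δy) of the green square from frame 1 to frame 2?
(-0.5, 0.2)

The green square was at (9.0, 6.6) in frame 1 and (8.5, 6.8) in frame 2.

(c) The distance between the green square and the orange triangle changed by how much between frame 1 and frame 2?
+2.1

Distance in frame 1: 6.3. Distance in frame 2: 8.4.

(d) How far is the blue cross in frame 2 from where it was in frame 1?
0.9

The blue cross moved from (7.9, 4.3) to (7.7, 3.4), a distance of √(0.2² + 0.9²) ≈ 0.9.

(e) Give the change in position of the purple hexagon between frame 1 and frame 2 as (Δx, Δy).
(2.1, -0.3)

The purple hexagon was at (7.9, 1.8) in frame 1 and (10.0, 1.5) in frame 2.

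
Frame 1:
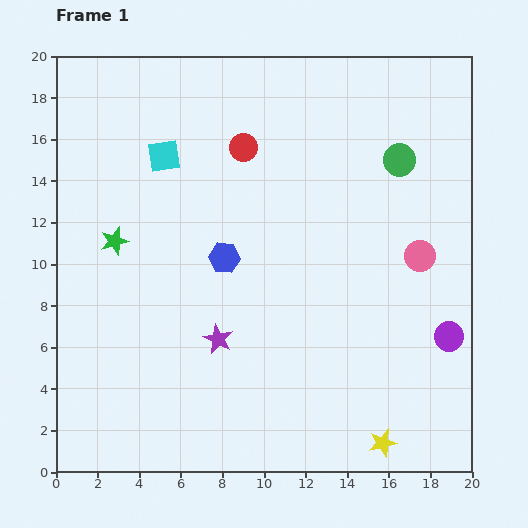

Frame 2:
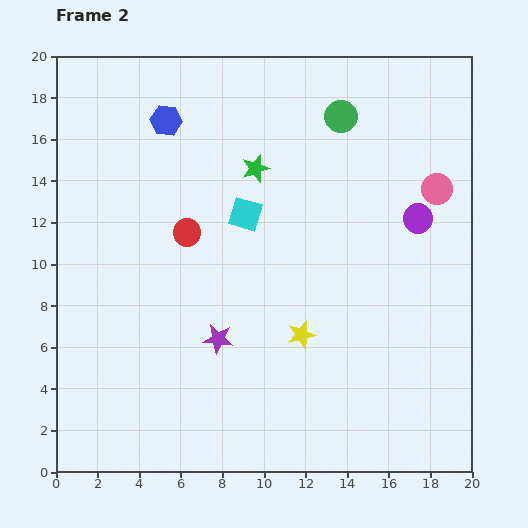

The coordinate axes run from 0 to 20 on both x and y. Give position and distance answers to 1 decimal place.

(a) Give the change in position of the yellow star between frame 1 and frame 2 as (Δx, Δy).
(-3.9, 5.2)

The yellow star was at (15.7, 1.4) in frame 1 and (11.8, 6.6) in frame 2.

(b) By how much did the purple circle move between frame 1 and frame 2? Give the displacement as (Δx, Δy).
(-1.5, 5.7)

The purple circle was at (18.9, 6.5) in frame 1 and (17.4, 12.2) in frame 2.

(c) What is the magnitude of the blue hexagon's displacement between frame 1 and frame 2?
7.2

The blue hexagon moved from (8.1, 10.3) to (5.3, 16.9), a distance of √(2.8² + 6.6²) ≈ 7.2.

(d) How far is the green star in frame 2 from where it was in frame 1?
7.6

The green star moved from (2.8, 11.1) to (9.6, 14.6), a distance of √(6.8² + 3.5²) ≈ 7.6.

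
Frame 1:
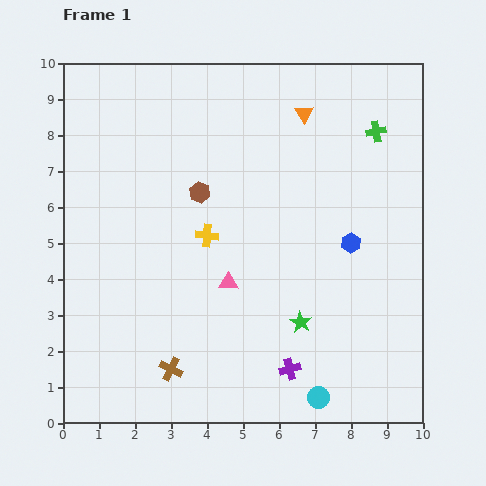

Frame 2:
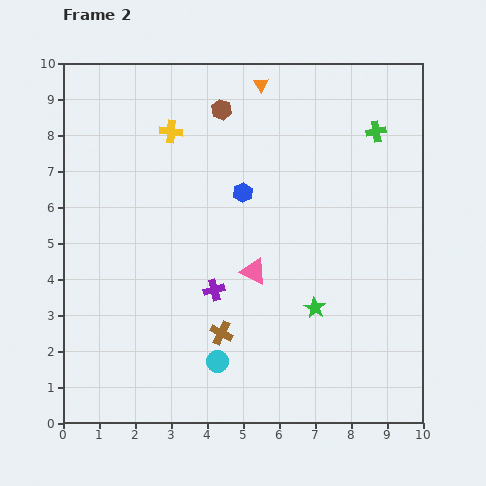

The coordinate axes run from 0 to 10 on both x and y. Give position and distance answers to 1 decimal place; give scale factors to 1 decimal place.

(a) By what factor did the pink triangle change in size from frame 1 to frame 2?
1.4×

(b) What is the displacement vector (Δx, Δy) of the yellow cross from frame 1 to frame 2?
(-1.0, 2.9)

The yellow cross was at (4.0, 5.2) in frame 1 and (3.0, 8.1) in frame 2.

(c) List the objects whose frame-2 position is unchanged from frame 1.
the green cross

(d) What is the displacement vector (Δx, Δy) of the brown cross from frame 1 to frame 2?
(1.4, 1.0)

The brown cross was at (3.0, 1.5) in frame 1 and (4.4, 2.5) in frame 2.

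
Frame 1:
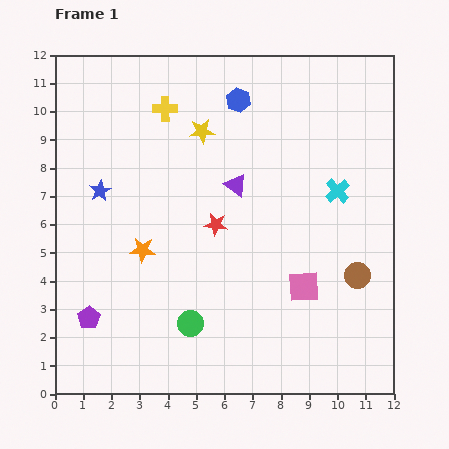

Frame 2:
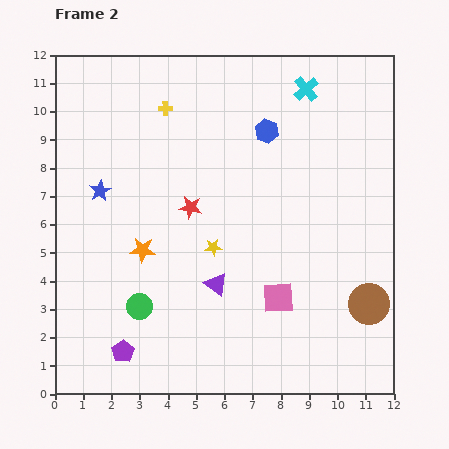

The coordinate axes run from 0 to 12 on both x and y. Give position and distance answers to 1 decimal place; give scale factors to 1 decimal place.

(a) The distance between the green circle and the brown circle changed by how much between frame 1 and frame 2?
+2.0

Distance in frame 1: 6.1. Distance in frame 2: 8.1.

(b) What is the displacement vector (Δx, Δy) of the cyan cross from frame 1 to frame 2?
(-1.1, 3.6)

The cyan cross was at (10.0, 7.2) in frame 1 and (8.9, 10.8) in frame 2.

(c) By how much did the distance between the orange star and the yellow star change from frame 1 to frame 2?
-2.2

Distance in frame 1: 4.7. Distance in frame 2: 2.5.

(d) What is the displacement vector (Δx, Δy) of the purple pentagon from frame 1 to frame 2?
(1.2, -1.2)

The purple pentagon was at (1.2, 2.7) in frame 1 and (2.4, 1.5) in frame 2.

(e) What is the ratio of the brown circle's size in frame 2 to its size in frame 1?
1.6×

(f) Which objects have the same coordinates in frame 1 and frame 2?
the yellow cross, the orange star, the blue star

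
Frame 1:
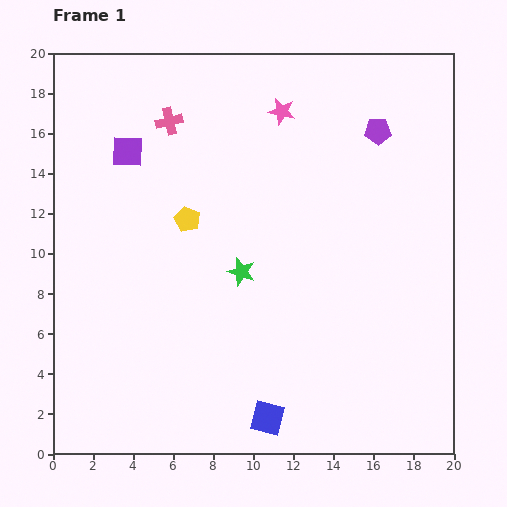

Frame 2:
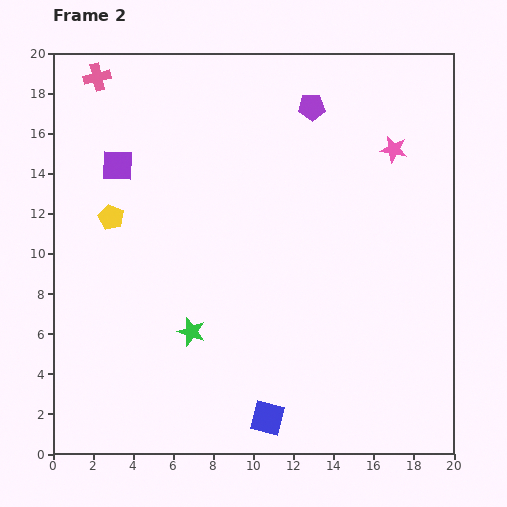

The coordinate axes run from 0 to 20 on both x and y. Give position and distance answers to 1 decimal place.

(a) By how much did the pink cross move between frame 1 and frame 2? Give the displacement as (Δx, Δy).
(-3.6, 2.2)

The pink cross was at (5.8, 16.6) in frame 1 and (2.2, 18.8) in frame 2.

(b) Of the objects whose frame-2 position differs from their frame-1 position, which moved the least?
the purple square

(moved 0.9)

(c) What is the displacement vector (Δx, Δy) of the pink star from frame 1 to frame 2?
(5.6, -1.9)

The pink star was at (11.4, 17.1) in frame 1 and (17.0, 15.2) in frame 2.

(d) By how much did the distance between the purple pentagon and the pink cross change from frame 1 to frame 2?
+0.4

Distance in frame 1: 10.4. Distance in frame 2: 10.8.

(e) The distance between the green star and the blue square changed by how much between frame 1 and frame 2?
-1.7

Distance in frame 1: 7.4. Distance in frame 2: 5.7.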